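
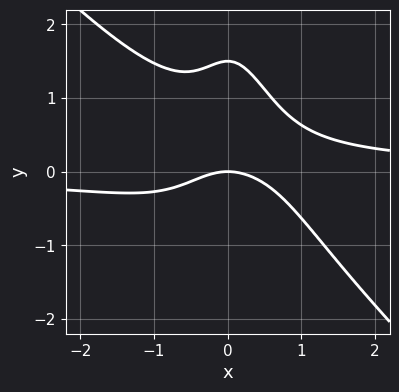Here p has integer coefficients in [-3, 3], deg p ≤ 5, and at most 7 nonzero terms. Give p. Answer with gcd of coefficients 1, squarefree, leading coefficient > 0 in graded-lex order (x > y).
(a) deg p = 4. The shape is more complex than any degree-3 curve.
(b) Reading off the gridlines: one x-axis crossing is at x = 0; it crosses the y-axis at the gridline y = 0.
(c) These observations pin down the coefficients.

3*x^3*y + 3*x^2*y^2 - 2*x^2 + 2*y^2 - 3*y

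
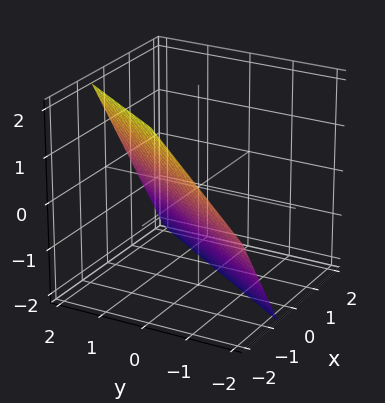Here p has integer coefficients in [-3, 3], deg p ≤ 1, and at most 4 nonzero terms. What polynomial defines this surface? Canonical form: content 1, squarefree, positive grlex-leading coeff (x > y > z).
3*x - 2*y + 2*z + 2

1. The degree is 1 — the surface is flat (a plane).
2. Against the integer gridlines: one y-axis crossing is at y = 1; one z-axis crossing is at z = -1.
3. These observations pin down the coefficients.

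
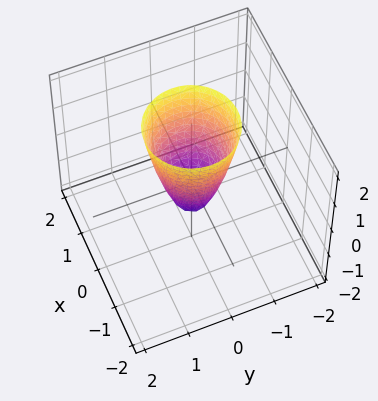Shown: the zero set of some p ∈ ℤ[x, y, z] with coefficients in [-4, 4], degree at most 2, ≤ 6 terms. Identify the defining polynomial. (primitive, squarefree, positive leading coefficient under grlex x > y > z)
The degree is 2 — the shape is more complex than any degree-1 surface.
Symmetries: every cross-section ⟂ z is a circle, so x, y appear only via x² + y².
From the visible intercepts: it meets the z-axis at z = -1 (among the integer gridlines); a circular section at z = 2 has radius exactly 1.
Fitting integer coefficients to these (and the overall shape) gives p.

3*x^2 + 3*y^2 - z - 1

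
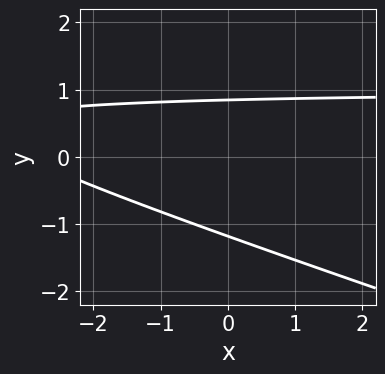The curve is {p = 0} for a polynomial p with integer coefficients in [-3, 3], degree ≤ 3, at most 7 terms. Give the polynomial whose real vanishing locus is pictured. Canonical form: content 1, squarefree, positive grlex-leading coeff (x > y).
x*y + 3*y^2 - x + y - 3

1. deg p = 2.
2. Against the integer gridlines: it misses every integer gridline on the x-axis.
3. Matching integer coefficients to the picture gives p.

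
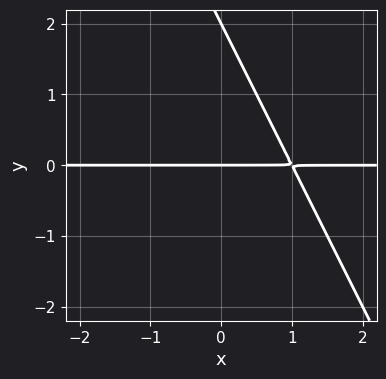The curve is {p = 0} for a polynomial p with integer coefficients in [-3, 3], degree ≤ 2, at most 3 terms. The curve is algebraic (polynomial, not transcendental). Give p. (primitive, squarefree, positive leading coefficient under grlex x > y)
1. Degree: a generic line meets the curve in up to 2 points, so deg p = 2.
2. From the visible intercepts: the y-axis gridline crossings are at y ∈ {0, 2}; every point of the x-axis in the box is on the curve.
3. The integer polynomial consistent with all of this is the stated p.

2*x*y + y^2 - 2*y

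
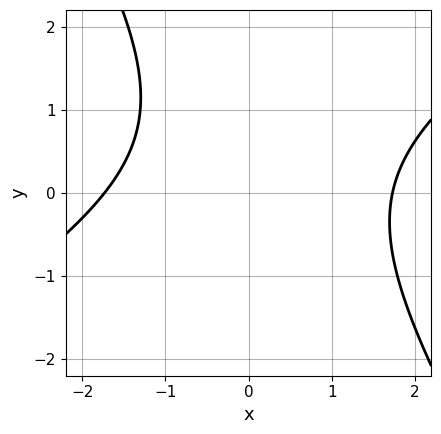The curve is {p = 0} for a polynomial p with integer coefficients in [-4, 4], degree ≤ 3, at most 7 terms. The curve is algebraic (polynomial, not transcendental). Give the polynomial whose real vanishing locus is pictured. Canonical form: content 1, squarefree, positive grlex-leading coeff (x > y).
x^2 - x*y - y^2 + y - 3

(a) The degree is 2 — no degree-1 curve has this shape.
(b) From the axis intercepts and sections: the curve avoids every integer y-axis point in the box.
(c) Matching integer coefficients to the picture gives p.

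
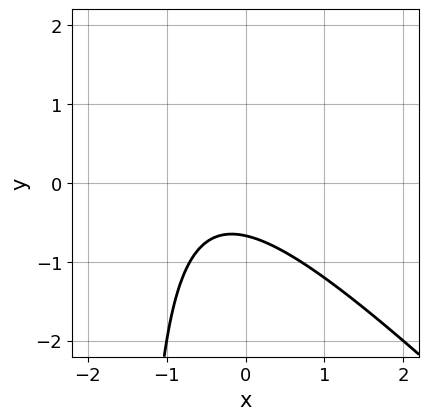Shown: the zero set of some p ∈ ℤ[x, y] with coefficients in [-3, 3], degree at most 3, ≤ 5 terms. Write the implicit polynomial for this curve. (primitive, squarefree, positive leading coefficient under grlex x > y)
2*x^2 + 2*x*y + 2*x + 3*y + 2

(a) The degree is 2 — a generic line meets the curve in up to 2 points.
(b) Against the integer gridlines: the curve avoids every integer x-axis point in the box.
(c) Fitting integer coefficients to these (and the overall shape) gives p.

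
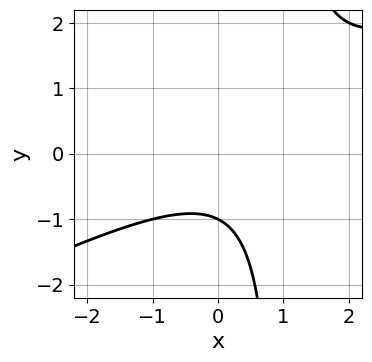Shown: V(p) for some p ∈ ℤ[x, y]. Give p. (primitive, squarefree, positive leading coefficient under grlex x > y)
First, degree: the shape is more complex than any degree-1 curve, so deg p = 2.
Then, from the visible intercepts: it crosses the y-axis at the gridline y = -1; no x-intercept at any integer in the box.
Finally, solving for integer coefficients yields p as stated.

x^2 - 2*x*y - x + 2*y + 2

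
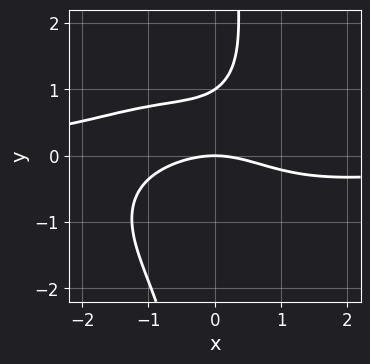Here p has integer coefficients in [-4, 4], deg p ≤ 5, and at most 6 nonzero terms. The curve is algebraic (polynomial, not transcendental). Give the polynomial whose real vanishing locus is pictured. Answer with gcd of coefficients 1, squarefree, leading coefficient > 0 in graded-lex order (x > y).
1. deg p = 4. The shape is more complex than any degree-3 curve.
2. Against the integer gridlines: one x-axis crossing is at x = 0; the y-axis gridline crossings are at y ∈ {0, 1}.
3. Together with the visible shape, these determine p as stated.

x^3*y + 2*x*y^3 + x^2 - 3*y^2 + 3*y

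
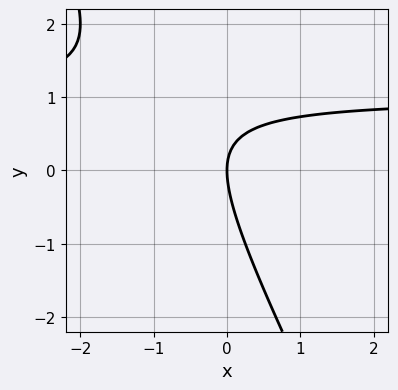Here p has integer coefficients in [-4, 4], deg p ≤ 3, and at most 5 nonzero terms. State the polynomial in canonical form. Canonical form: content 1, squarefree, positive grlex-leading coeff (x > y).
2*x*y + y^2 - 2*x

First, the degree is 2 — a generic line meets the curve in up to 2 points.
Then, observable constraints: one y-axis crossing is at y = 0; it meets the x-axis at x = 0 (among the integer gridlines).
Finally, fitting integer coefficients to these (and the overall shape) gives p.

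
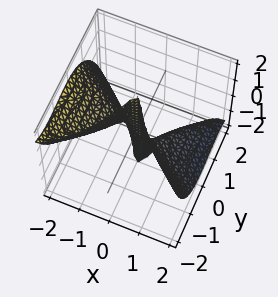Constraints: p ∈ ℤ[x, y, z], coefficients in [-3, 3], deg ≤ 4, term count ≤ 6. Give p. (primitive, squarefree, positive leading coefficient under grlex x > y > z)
1. deg p = 3. No degree-2 surface has this shape.
2. From the visible intercepts: it crosses the y-axis at the gridline y = 0; the visible z-axis segment lies entirely on the surface.
3. Fitting integer coefficients to these (and the overall shape) gives p.

2*x^3 + 3*x^2*z - 2*x*y^2 + 2*y^3 + y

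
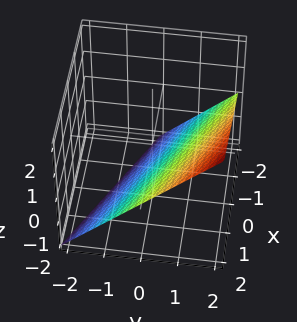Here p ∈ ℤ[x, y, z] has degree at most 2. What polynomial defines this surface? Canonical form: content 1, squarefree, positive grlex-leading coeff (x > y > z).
First, degree: every cross-section is a straight line — this is a plane, so deg p = 1.
Then, from the visible intercepts: it meets the y-axis at y = 1 (among the integer gridlines); one z-axis crossing is at z = -1; it meets the x-axis at x = 2 (among the integer gridlines).
Finally, the integer polynomial consistent with all of this is the stated p.

x + 2*y - 2*z - 2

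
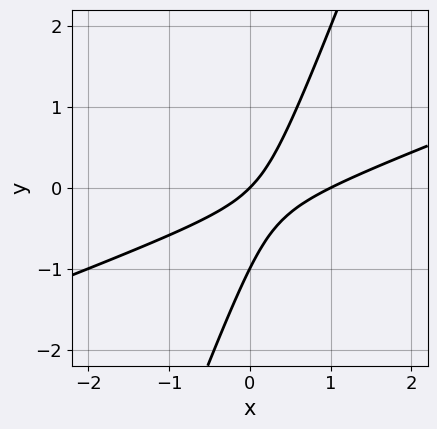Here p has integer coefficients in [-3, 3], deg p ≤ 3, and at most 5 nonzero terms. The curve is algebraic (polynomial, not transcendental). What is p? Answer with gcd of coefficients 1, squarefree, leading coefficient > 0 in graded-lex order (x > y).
deg p = 2.
Checking where it meets the axes: the y-axis gridline crossings are at y ∈ {-1, 0}; among the integer gridlines, it crosses the x-axis at x ∈ {0, 1}.
Solving for integer coefficients yields p as stated.

x^2 - 3*x*y + y^2 - x + y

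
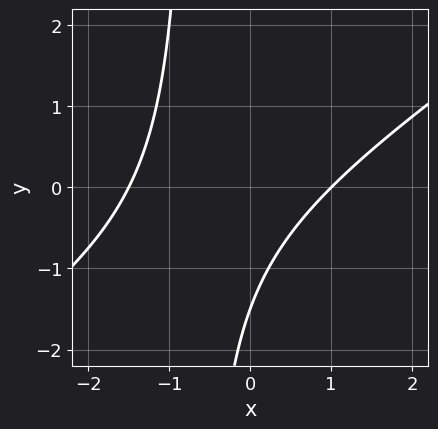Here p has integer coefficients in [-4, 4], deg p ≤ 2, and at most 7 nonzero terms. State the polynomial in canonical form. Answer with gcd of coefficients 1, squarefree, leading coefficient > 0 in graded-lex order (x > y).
2*x^2 - 3*x*y + x - 2*y - 3

First, the degree is 2 — the shape is more complex than any degree-1 curve.
Next, observable constraints: one x-axis crossing is at x = 1.
Finally, the integer polynomial consistent with all of this is the stated p.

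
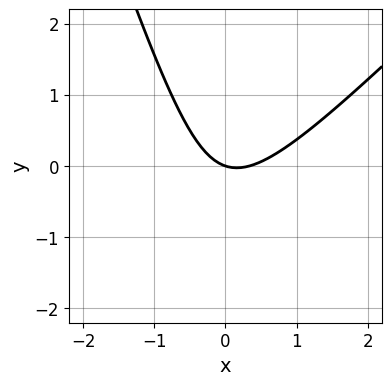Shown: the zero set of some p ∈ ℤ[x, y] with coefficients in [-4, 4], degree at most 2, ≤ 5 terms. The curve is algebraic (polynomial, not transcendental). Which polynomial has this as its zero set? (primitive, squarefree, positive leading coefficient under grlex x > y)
3*x^2 - 2*x*y - y^2 - x - 3*y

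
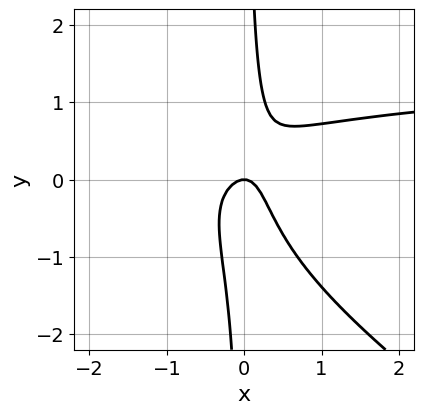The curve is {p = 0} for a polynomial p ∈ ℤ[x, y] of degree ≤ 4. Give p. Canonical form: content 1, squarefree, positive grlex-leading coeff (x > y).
2*x^2*y + 3*x*y^2 - 3*x^2 + x*y - y

1. deg p = 3.
2. Checking where it meets the axes: it crosses the x-axis at the gridline x = 0; it crosses the y-axis at the gridline y = 0.
3. Matching integer coefficients to the picture gives p.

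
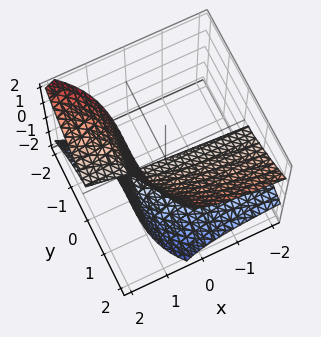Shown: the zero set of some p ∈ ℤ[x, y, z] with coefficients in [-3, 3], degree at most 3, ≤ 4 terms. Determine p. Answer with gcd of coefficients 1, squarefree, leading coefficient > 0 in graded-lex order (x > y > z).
3*x*z^2 + y^3 - 3*z^2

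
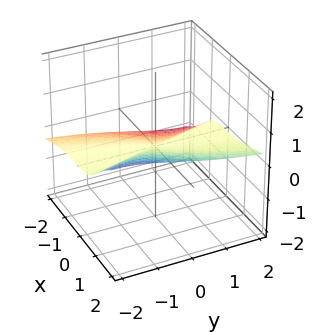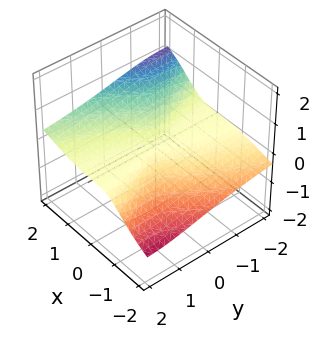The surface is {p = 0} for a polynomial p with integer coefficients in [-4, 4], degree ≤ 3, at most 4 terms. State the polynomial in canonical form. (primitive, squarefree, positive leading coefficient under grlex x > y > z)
1. deg p = 3. The shape is more complex than any degree-2 surface.
2. Checking where it meets the axes: every point of the z-axis in the box is on the surface; the visible y-axis segment lies entirely on the surface; one x-axis crossing is at x = 0.
3. Putting this together gives p.

x^3 - 3*x^2*z - 2*x*y*z - y^2*z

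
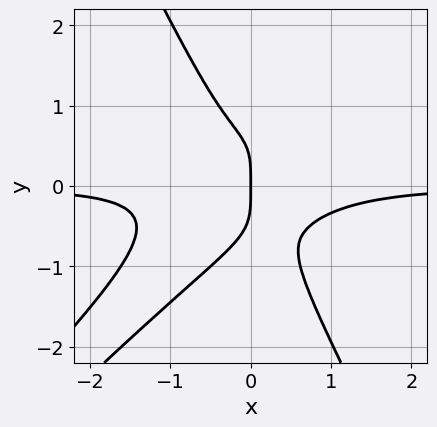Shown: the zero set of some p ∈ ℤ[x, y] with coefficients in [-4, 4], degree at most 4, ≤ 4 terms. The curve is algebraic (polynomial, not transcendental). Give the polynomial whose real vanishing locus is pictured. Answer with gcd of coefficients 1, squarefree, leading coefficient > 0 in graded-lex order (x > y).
First, degree: the shape is more complex than any degree-3 curve, so deg p = 4.
Then, checking where it meets the axes: it meets the y-axis at y = 0 (among the integer gridlines); it meets the x-axis at x = 0 (among the integer gridlines).
Finally, solving for integer coefficients yields p as stated.

2*x^3*y - 3*x^2*y^2 + y^4 + x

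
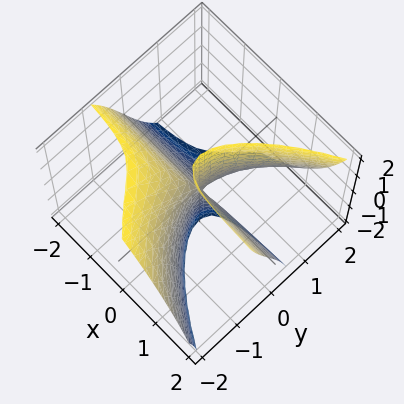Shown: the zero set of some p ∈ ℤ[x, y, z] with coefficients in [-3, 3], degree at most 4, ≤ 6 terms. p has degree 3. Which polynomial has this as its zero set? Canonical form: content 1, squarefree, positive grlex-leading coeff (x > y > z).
y^3 + y^2*z - 3*x*y - x*z

The degree is 3 — the shape is more complex than any degree-2 surface.
Against the integer gridlines: the visible z-axis segment lies entirely on the surface; one y-axis crossing is at y = 0; the visible x-axis segment lies entirely on the surface.
These observations pin down the coefficients.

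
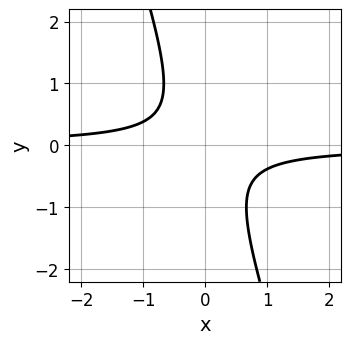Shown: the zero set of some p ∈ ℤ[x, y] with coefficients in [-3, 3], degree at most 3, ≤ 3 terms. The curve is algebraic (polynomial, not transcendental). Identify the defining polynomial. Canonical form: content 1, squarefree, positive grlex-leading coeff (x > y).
3*x*y + y^2 + 1

1. deg p = 2. The shape is more complex than any degree-1 curve.
2. From the visible intercepts: it misses every integer gridline on the y-axis; it misses every integer gridline on the x-axis.
3. Putting this together gives p.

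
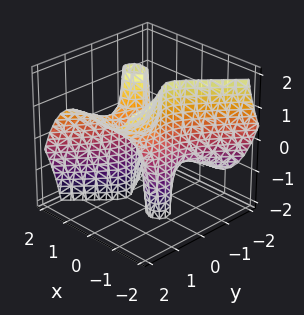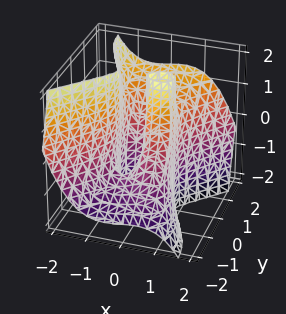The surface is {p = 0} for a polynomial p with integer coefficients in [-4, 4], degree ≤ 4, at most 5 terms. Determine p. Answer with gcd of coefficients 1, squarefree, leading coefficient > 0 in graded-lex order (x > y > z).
deg p = 3. A generic line meets the surface in up to 3 points.
Against the integer gridlines: one x-axis crossing is at x = 0; the visible z-axis segment lies entirely on the surface; one y-axis crossing is at y = 0.
Fitting integer coefficients to these (and the overall shape) gives p.

3*x^3 - 2*y^3 + 3*y^2*z - 2*x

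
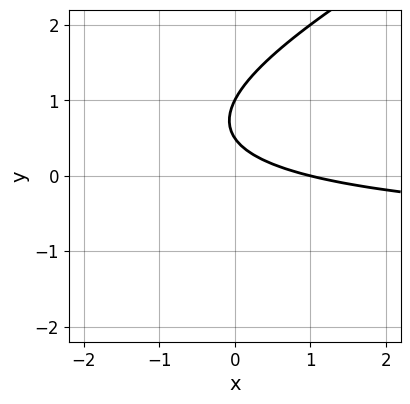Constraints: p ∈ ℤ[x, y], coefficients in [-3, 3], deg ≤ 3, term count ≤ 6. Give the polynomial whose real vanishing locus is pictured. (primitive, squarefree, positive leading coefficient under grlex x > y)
x*y - 2*y^2 + x + 3*y - 1

deg p = 2. The shape is more complex than any degree-1 curve.
Reading off the gridlines: one x-axis crossing is at x = 1; it meets the y-axis at y = 1 (among the integer gridlines).
Matching integer coefficients to the picture gives p.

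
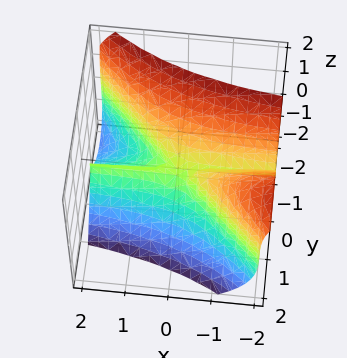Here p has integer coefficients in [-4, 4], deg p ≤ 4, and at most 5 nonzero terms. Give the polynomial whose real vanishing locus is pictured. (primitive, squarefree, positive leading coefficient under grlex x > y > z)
The degree is 3 — a generic line meets the surface in up to 3 points.
From the axis intercepts and sections: it meets the y-axis at y = 0 (among the integer gridlines); every point of the x-axis in the box is on the surface; one z-axis crossing is at z = 0.
Putting this together gives p.

3*x*y^2 + 3*y^3 + z^3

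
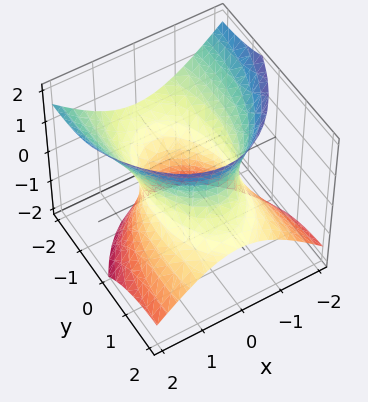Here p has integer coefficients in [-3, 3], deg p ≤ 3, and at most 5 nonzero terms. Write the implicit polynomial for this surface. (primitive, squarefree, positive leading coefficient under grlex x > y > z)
3*x^2 + y^2 + 3*y*z - 2*z^2 - 3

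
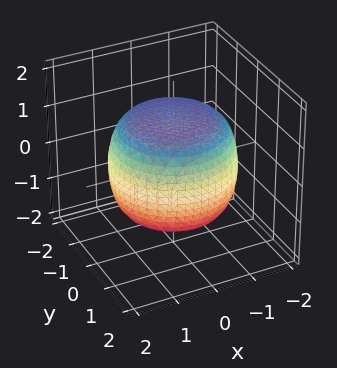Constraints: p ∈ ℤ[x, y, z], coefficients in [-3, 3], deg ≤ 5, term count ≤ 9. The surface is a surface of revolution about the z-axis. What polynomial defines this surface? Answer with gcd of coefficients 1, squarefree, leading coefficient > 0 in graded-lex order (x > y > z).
x^4 + 2*x^2*y^2 + y^4 - x^2 - y^2 + 2*z^2 - 3

1. The degree is 4 — a generic line meets the surface in up to 4 points.
2. By symmetry, the surface is invariant under rotation about z: p = q(x² + y², z).
3. From the axis intercepts and sections: a circular section at z = -1 has radius between 1 and 2.
4. Putting this together gives p.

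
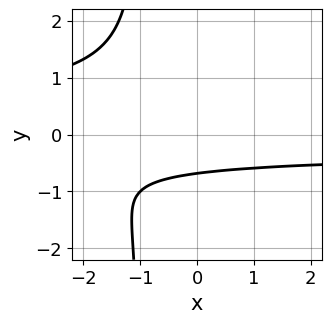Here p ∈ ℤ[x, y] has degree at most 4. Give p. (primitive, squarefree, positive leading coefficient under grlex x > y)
x*y^3 + y^3 + y + 1

Degree: no degree-3 curve has this shape, so deg p = 4.
Checking where it meets the axes: no x-intercept at any integer in the box.
Fitting integer coefficients to these (and the overall shape) gives p.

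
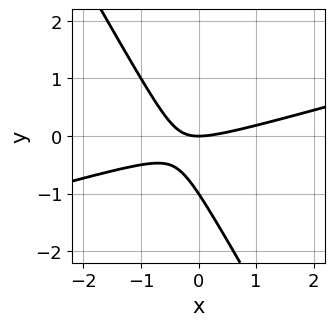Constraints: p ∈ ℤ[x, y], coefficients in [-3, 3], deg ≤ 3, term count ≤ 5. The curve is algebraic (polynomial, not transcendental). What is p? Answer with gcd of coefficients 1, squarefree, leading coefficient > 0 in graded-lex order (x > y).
x^2 - 3*x*y - 2*y^2 - 2*y

(a) The degree is 2 — a generic line meets the curve in up to 2 points.
(b) Checking where it meets the axes: among the integer gridlines, it crosses the y-axis at y ∈ {-1, 0}; it crosses the x-axis at the gridline x = 0.
(c) Fitting integer coefficients to these (and the overall shape) gives p.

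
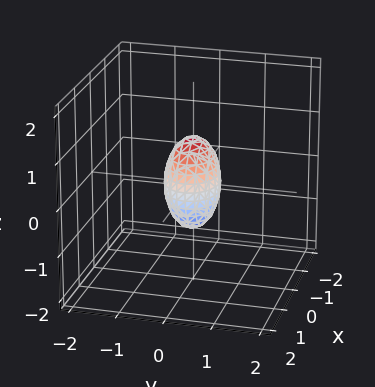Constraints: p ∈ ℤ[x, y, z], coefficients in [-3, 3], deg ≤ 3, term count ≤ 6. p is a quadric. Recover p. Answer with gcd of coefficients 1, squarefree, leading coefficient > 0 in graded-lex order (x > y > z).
2*x^2 + 3*y^2 + z^2 - 1

Degree: bounded and convex; a quadric, so deg p = 2.
Symmetries: mirror symmetry z ↦ −z ⇒ only even powers of z; mirror symmetry x ↦ −x ⇒ only even powers of x; it's symmetric under y → −y, forcing even powers of y.
From the axis intercepts and sections: among the integer gridlines, it crosses the z-axis at z ∈ {-1, 1}.
These observations pin down the coefficients.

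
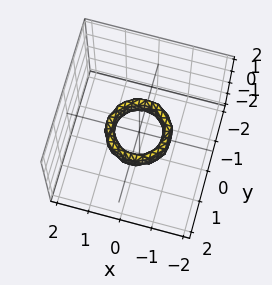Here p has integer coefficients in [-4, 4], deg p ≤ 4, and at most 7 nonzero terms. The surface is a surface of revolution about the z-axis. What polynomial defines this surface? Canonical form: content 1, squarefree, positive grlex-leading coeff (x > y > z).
2*x^4 + 4*x^2*y^2 + 2*y^4 - 3*x^2 - 3*y^2 + z^2 + 1

1. The degree is 4 — no degree-3 surface has this shape.
2. By symmetry, every cross-section ⟂ z is a circle, so x, y appear only via x² + y².
3. Checking where it meets the axes: a circular section at z = 0 has radius between 0 and 1; among the integer gridlines, it crosses the x-axis at x ∈ {-1, 1}.
4. Fitting integer coefficients to these (and the overall shape) gives p. Check: (0, -1, 0) on the y-axis lies on the surface, and p(0, -1, 0) = 0. ✓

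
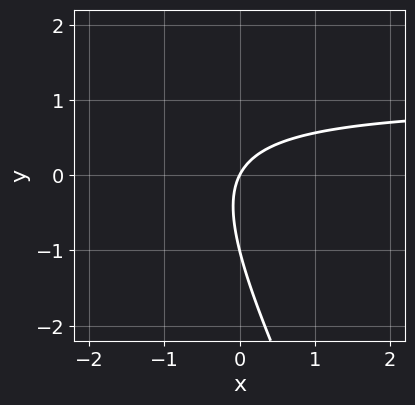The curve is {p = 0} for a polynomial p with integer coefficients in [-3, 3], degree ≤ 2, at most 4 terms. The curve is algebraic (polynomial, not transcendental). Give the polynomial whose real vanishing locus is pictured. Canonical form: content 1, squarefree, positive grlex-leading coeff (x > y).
First, deg p = 2.
Then, reading off the gridlines: it crosses the x-axis at the gridline x = 0; among the integer gridlines, it crosses the y-axis at y ∈ {-1, 0}.
Finally, putting this together gives p.

2*x*y + y^2 - 2*x + y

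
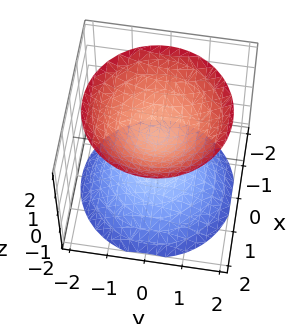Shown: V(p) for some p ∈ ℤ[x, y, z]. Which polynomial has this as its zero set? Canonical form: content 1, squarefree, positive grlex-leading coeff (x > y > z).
2*x^2 + 2*y^2 - 2*z^2 + 1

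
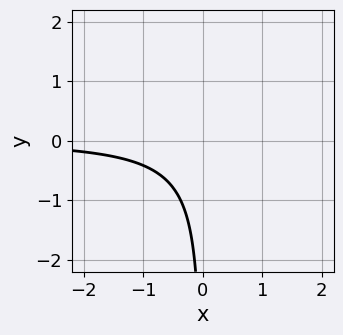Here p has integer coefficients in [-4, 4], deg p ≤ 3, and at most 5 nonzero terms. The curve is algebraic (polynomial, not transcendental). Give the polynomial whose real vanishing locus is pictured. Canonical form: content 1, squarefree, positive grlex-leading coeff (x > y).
x^2*y + 2*x*y^2 - 3*x*y + 2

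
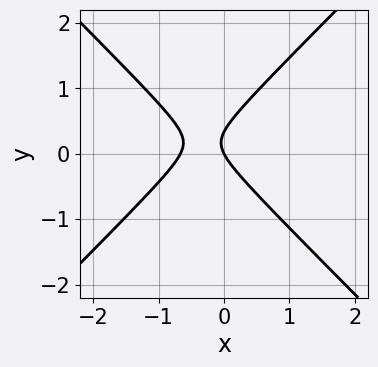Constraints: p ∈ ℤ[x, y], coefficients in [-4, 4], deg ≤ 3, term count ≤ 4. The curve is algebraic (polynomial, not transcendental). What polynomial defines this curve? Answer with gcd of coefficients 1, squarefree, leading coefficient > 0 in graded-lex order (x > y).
(a) The degree is 2 — a generic line meets the curve in up to 2 points.
(b) Against the integer gridlines: one x-axis crossing is at x = 0; it crosses the y-axis at the gridline y = 0.
(c) Together with the visible shape, these determine p as stated.

3*x^2 - 3*y^2 + 2*x + y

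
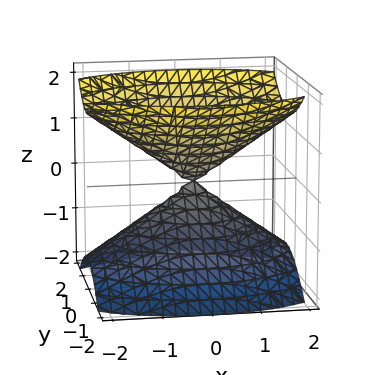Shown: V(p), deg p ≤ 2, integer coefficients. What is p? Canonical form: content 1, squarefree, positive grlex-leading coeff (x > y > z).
x^2 + 2*y^2 - 2*z^2

I count 2 distinct pieces.
Degree: two nappes meeting at a single point; a quadric, so deg p = 2.
Symmetries: it's symmetric under x → −x, forcing even powers of x; it's symmetric under z → −z, forcing even powers of z; the y ↦ −y reflection is a symmetry, so y appears only in even powers.
From the visible intercepts: it crosses the y-axis at the gridline y = 0; it meets the x-axis at x = 0 (among the integer gridlines).
Assembling these constraints gives the stated polynomial.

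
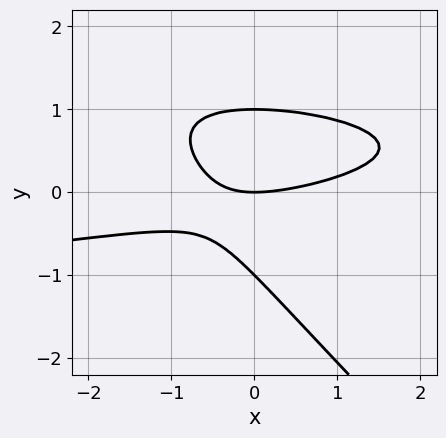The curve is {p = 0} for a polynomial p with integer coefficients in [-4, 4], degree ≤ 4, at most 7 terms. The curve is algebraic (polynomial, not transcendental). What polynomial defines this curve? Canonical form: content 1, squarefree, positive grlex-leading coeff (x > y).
3*x*y^2 + 3*y^3 + x^2 - 3*x*y - 3*y

First, deg p = 3. A generic line meets the curve in up to 3 points.
Next, from the axis intercepts and sections: one x-axis crossing is at x = 0; the y-axis gridline crossings are at y ∈ {-1, 0, 1}.
Finally, the integer polynomial consistent with all of this is the stated p.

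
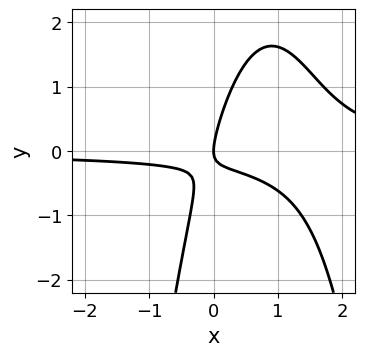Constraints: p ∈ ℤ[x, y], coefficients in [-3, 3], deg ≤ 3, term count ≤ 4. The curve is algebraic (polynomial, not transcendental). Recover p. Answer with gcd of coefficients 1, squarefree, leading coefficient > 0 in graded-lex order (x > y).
2*x^2*y - 3*x*y + y^2 - x

First, deg p = 3.
Then, from the axis intercepts and sections: it meets the y-axis at y = 0 (among the integer gridlines); it crosses the x-axis at the gridline x = 0.
Finally, the integer polynomial consistent with all of this is the stated p.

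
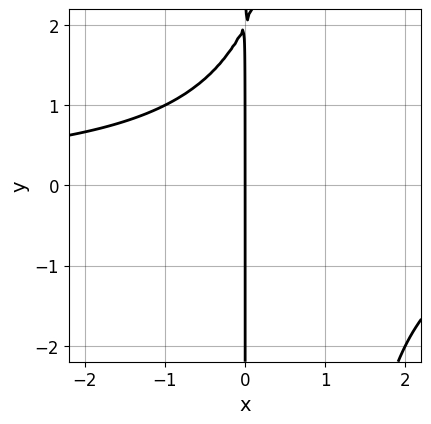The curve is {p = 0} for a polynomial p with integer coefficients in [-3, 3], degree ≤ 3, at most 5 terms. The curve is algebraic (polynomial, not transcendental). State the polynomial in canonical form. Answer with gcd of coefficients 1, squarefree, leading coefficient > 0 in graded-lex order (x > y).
Degree: a generic line meets the curve in up to 3 points, so deg p = 3.
From the visible intercepts: it crosses the x-axis at the gridline x = 0; every point of the y-axis in the box is on the curve.
The integer polynomial consistent with all of this is the stated p.

x^2*y - x*y + 2*x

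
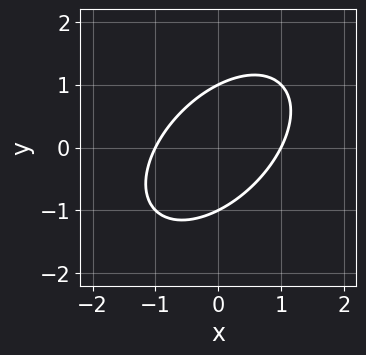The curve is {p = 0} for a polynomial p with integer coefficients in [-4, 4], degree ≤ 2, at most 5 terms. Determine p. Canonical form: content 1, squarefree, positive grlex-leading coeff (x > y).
x^2 - x*y + y^2 - 1

(a) Degree: no degree-1 curve has this shape, so deg p = 2.
(b) Observable constraints: among the integer gridlines, it crosses the y-axis at y ∈ {-1, 1}; the x-axis gridline crossings are at x ∈ {-1, 1}.
(c) Assembling these constraints gives the stated polynomial.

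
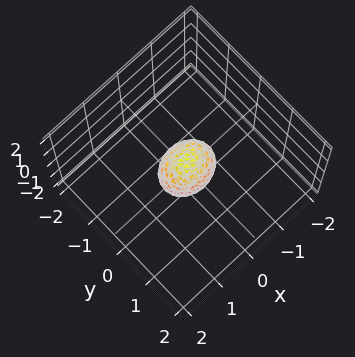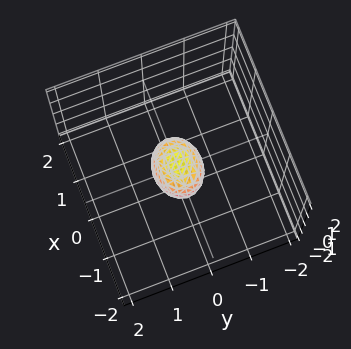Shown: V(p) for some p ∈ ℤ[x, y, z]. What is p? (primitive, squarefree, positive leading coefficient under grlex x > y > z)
1. The degree is 2 — a closed, bounded, convex surface; a quadric.
2. Symmetries: it's symmetric under z → −z, forcing even powers of z; it's symmetric under x → −x, forcing even powers of x; mirror symmetry y ↦ −y ⇒ only even powers of y.
3. Matching integer coefficients to the picture gives p.

2*x^2 + 3*y^2 + 2*z^2 - 1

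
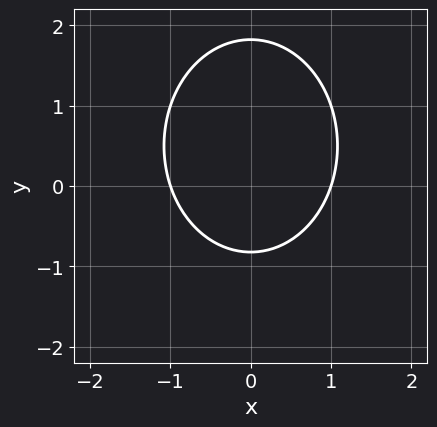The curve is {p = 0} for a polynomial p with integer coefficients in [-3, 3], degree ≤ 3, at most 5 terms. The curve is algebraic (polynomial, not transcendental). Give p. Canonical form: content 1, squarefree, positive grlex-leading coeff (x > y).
3*x^2 + 2*y^2 - 2*y - 3

First, the degree is 2 — no degree-1 curve has this shape.
Next, symmetries: the x ↦ −x reflection is a symmetry, so x appears only in even powers.
Then, against the integer gridlines: among the integer gridlines, it crosses the x-axis at x ∈ {-1, 1}.
Finally, solving for integer coefficients yields p as stated.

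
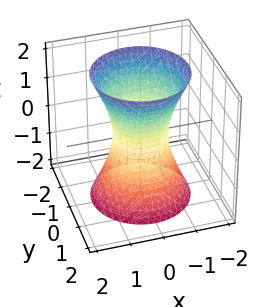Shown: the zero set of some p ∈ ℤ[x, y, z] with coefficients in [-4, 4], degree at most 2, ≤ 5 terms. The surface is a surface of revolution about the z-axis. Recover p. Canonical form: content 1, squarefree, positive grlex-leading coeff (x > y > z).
3*x^2 + 3*y^2 - z^2 - 2

First, degree: no degree-1 surface has this shape, so deg p = 2.
Then, symmetries: every cross-section ⟂ z is a circle, so x, y appear only via x² + y².
Next, observable constraints: no z-intercept at any integer in the box; a circular section at z = -2 has radius between 1 and 2.
Finally, solving for integer coefficients yields p as stated.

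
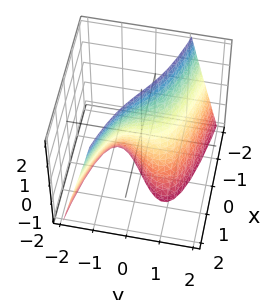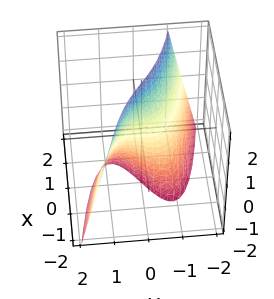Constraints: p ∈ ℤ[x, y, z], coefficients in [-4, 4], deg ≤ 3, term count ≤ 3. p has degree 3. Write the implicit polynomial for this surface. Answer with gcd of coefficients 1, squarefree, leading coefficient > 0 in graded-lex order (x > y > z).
First, deg p = 3.
Then, checking where it meets the axes: one x-axis crossing is at x = 0; it crosses the y-axis at the gridline y = 0; the visible z-axis segment lies entirely on the surface.
Finally, putting this together gives p.

2*y^3 + 2*y*z + 3*x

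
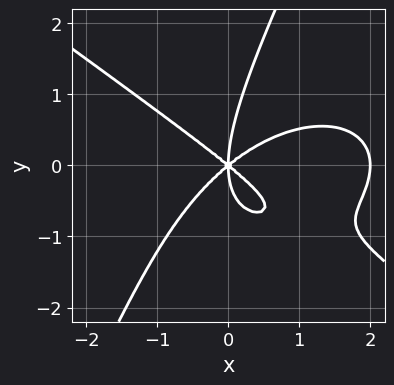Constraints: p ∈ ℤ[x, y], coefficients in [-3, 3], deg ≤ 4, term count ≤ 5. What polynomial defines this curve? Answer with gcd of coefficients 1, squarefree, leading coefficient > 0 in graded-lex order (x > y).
First, degree: no degree-3 curve has this shape, so deg p = 4.
Next, observable constraints: it meets the y-axis at y = 0 (among the integer gridlines); among the integer gridlines, it crosses the x-axis at x ∈ {0, 2}.
Finally, matching integer coefficients to the picture gives p.

x^4 + 2*x*y^3 - y^4 - 2*x^3 + 3*x*y^2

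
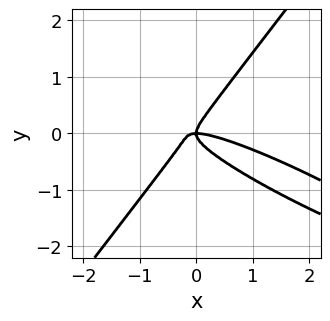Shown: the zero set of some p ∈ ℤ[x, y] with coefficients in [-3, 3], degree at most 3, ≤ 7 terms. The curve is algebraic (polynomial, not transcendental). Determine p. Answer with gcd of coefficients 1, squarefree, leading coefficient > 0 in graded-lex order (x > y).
The degree is 3 — a generic line meets the curve in up to 3 points.
Checking where it meets the axes: one x-axis crossing is at x = 0; it meets the y-axis at y = 0 (among the integer gridlines).
Fitting integer coefficients to these (and the overall shape) gives p.

x^3 + 3*x^2*y + x*y^2 - 3*y^3 + x*y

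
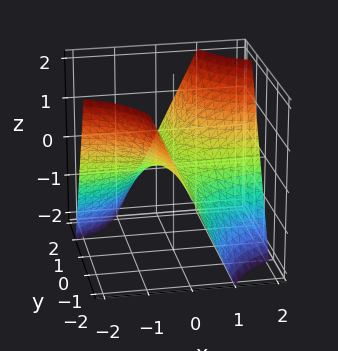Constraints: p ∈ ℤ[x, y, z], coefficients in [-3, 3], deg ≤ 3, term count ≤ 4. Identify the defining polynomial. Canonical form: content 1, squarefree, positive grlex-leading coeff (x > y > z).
(a) The degree is 2 — a saddle surface; a quadric.
(b) Checking where it meets the axes: every point of the x-axis in the box is on the surface; it meets the z-axis at z = 0 (among the integer gridlines); every point of the y-axis in the box is on the surface.
(c) Solving for integer coefficients yields p as stated.

x*y - z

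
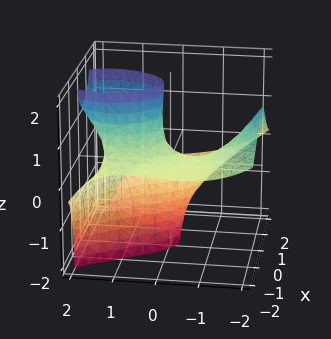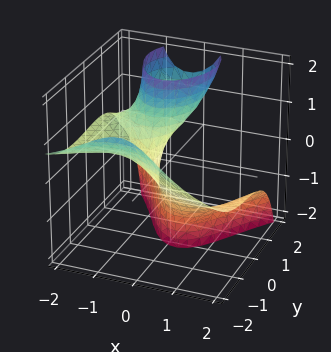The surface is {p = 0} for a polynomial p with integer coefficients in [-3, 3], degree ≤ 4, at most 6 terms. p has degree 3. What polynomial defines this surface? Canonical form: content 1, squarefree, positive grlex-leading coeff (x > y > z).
deg p = 3.
Checking where it meets the axes: one y-axis crossing is at y = -1; the surface avoids every integer z-axis point in the box.
Assembling these constraints gives the stated polynomial.

3*x^2*z + y^3 - 3*y*z + 3*x + 1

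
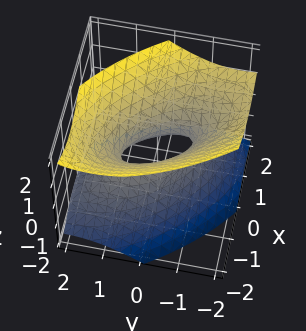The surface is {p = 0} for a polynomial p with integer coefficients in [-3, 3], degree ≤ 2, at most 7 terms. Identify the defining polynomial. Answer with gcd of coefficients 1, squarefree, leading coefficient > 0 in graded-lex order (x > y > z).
3*x^2 + 3*x*y + 2*y^2 + y*z - 3*z^2 - 1

(a) Degree: no degree-1 surface has this shape, so deg p = 2.
(b) Against the integer gridlines: the surface avoids every integer z-axis point in the box.
(c) These observations pin down the coefficients.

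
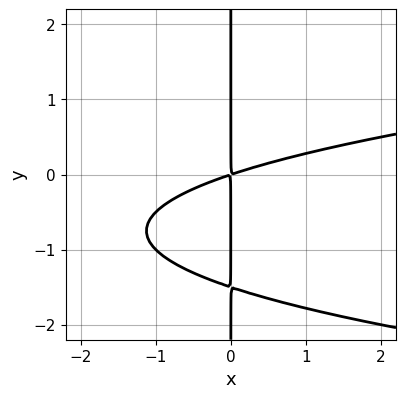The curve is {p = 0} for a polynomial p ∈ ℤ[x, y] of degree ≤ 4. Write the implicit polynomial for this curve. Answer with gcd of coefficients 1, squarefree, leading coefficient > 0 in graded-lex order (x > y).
2*x*y^2 - x^2 + 3*x*y

The degree is 3 — a generic line meets the curve in up to 3 points.
Against the integer gridlines: every point of the y-axis in the box is on the curve.
These observations pin down the coefficients.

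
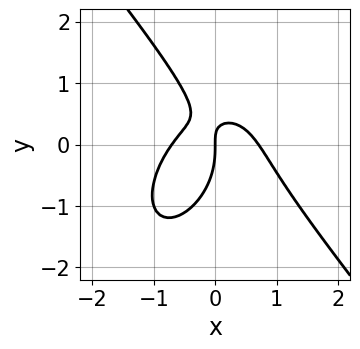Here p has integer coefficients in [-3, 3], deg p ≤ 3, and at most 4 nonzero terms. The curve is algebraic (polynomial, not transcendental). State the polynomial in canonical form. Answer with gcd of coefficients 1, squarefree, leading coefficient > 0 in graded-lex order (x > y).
deg p = 3.
Against the integer gridlines: it crosses the x-axis at the gridline x = 0; one y-axis crossing is at y = 0.
Fitting integer coefficients to these (and the overall shape) gives p.

2*x^3 + y^3 + 2*x*y - x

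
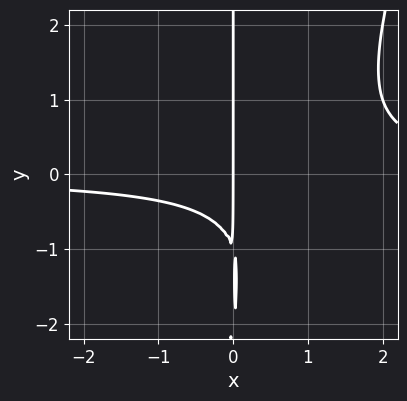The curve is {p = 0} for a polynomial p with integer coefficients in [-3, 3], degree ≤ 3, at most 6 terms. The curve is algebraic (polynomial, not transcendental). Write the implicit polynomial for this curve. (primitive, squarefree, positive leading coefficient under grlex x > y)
3*x^2*y - x*y^2 - 3*x*y - 2*x

deg p = 3. A generic line meets the curve in up to 3 points.
Reading off the gridlines: every point of the y-axis in the box is on the curve; it crosses the x-axis at the gridline x = 0.
Assembling these constraints gives the stated polynomial.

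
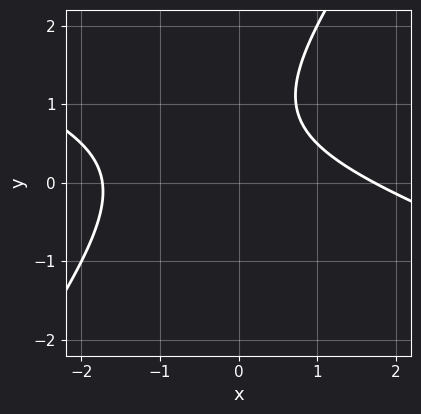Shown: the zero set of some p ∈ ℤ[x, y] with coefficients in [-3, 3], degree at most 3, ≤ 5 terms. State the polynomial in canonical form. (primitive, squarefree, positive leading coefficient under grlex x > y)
x^2 + 2*x*y - 2*y^2 + 3*y - 3

1. deg p = 2. No degree-1 curve has this shape.
2. From the visible intercepts: the curve avoids every integer y-axis point in the box.
3. Putting this together gives p.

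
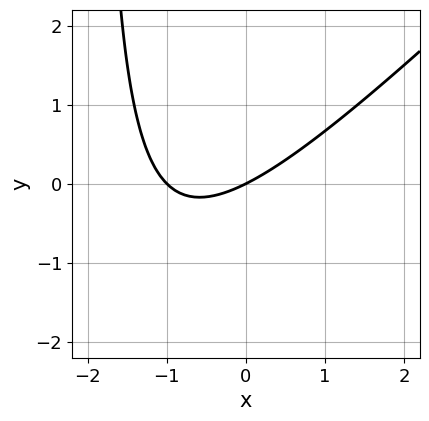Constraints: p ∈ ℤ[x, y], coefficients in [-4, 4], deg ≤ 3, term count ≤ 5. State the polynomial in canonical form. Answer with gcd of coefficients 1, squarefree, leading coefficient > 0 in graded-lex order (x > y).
x^2 - x*y + x - 2*y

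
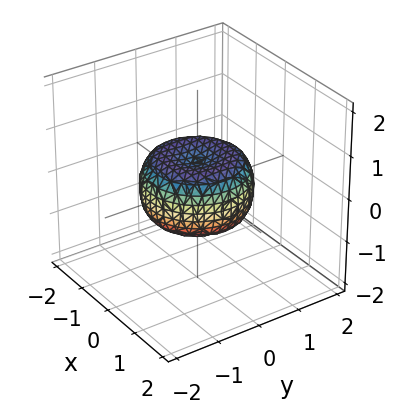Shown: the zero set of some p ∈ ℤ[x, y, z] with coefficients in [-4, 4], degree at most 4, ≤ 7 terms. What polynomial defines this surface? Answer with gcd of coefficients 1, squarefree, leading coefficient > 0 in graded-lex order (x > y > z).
First, the degree is 4 — no degree-3 surface has this shape.
Next, symmetries: rotational symmetry about the z-axis ⇒ p depends on x, y only through x² + y².
Next, from the visible intercepts: a circular section at z = 0 has radius between 1 and 2.
Finally, putting this together gives p.

2*x^4 + 4*x^2*y^2 + 2*y^4 - 2*x^2 - 2*y^2 + 3*z^2 - 1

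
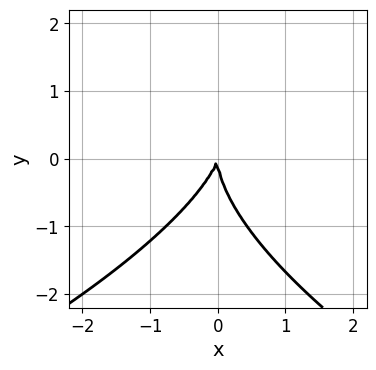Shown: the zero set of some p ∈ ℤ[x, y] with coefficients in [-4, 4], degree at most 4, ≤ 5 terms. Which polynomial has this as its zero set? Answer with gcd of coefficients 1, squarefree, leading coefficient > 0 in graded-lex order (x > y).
1. The degree is 3 — no degree-2 curve has this shape.
2. Reading off the gridlines: one x-axis crossing is at x = 0; one y-axis crossing is at y = 0.
3. Fitting integer coefficients to these (and the overall shape) gives p.

y^3 + 3*x^2 - x*y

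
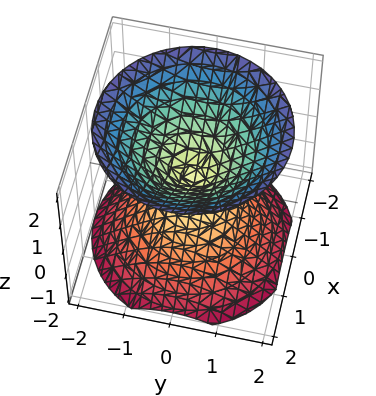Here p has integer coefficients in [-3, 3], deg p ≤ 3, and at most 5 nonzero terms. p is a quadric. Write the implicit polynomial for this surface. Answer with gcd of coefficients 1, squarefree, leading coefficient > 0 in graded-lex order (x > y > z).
There are 2 components. They look like related sheets of one shape, so recover p as a whole.
deg p = 2. A double cone through the origin; a quadric.
Symmetries: the z-axis is an axis of rotation, so x and y enter only as x² + y²; it's symmetric under z → −z, forcing even powers of z.
From the visible intercepts: one x-axis crossing is at x = 0; a circular section at z = -1 has radius exactly 1.
Putting this together gives p.

x^2 + y^2 - z^2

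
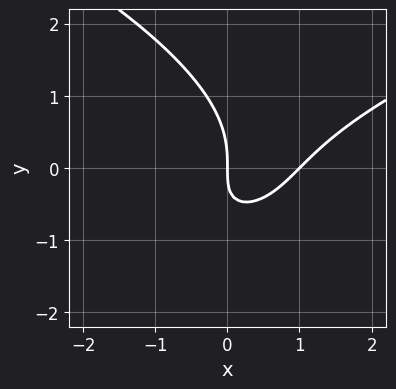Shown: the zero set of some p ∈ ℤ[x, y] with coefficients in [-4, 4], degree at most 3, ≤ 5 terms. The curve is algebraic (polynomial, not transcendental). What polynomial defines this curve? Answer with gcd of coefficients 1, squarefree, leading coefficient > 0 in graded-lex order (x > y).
(a) deg p = 3.
(b) Reading off the gridlines: the x-axis gridline crossings are at x ∈ {0, 1}; it crosses the y-axis at the gridline y = 0.
(c) These observations pin down the coefficients.

2*y^3 - 3*x^2 + 3*x*y + 3*x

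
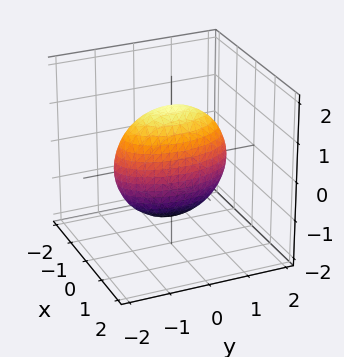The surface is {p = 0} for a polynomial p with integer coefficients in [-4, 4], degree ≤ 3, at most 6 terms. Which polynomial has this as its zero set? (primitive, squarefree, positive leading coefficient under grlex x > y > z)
(a) deg p = 2. A closed, bounded, convex surface; a quadric.
(b) Symmetries: mirror symmetry y ↦ −y ⇒ only even powers of y; it's symmetric under z → −z, forcing even powers of z; mirror symmetry x ↦ −x ⇒ only even powers of x.
(c) Fitting integer coefficients to these (and the overall shape) gives p.

3*x^2 + y^2 + z^2 - 2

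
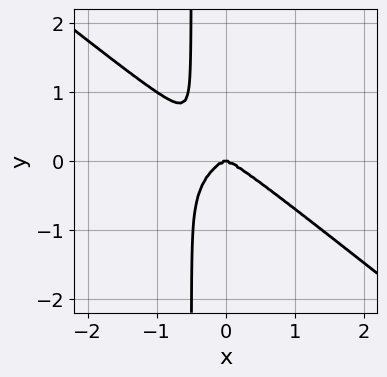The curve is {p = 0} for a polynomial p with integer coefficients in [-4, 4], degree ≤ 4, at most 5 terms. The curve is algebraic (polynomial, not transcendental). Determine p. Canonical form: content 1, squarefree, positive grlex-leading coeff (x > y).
x^4 + 2*x*y^3 + y^3

(a) Degree: a generic line meets the curve in up to 4 points, so deg p = 4.
(b) Reading off the gridlines: it crosses the y-axis at the gridline y = 0; one x-axis crossing is at x = 0.
(c) These observations pin down the coefficients.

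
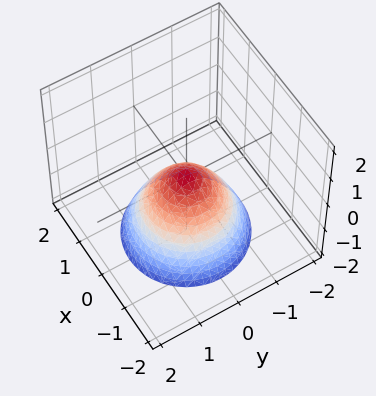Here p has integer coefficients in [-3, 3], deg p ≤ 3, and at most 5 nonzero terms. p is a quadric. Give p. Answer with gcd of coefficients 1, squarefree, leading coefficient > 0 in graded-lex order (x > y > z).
x^2 + y^2 + z

(a) deg p = 2. A paraboloid; a quadric.
(b) Symmetries: rotational symmetry about the z-axis ⇒ p depends on x, y only through x² + y².
(c) Against the integer gridlines: a circular section at z = -2 has radius between 1 and 2; it meets the y-axis at y = 0 (among the integer gridlines); it meets the z-axis at z = 0 (among the integer gridlines); it meets the x-axis at x = 0 (among the integer gridlines).
(d) Matching integer coefficients to the picture gives p.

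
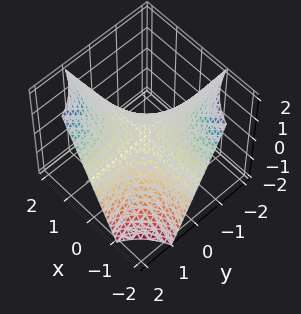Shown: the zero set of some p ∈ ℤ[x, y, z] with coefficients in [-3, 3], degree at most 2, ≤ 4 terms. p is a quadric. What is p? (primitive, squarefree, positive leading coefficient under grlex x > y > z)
The degree is 2 — a hyperbolic paraboloid; a quadric.
Reading off the gridlines: the visible x-axis segment lies entirely on the surface; every point of the y-axis in the box is on the surface.
Fitting integer coefficients to these (and the overall shape) gives p.

x*y - z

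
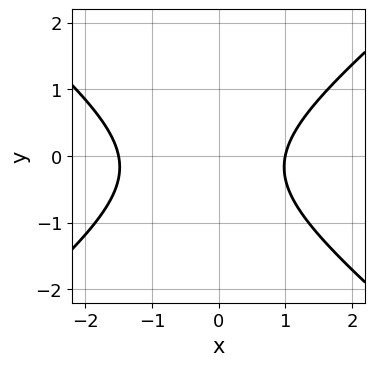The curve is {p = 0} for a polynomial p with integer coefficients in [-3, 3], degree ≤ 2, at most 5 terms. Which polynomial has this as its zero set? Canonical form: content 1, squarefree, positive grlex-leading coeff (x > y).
2*x^2 - 3*y^2 + x - y - 3

The degree is 2 — a generic line meets the curve in up to 2 points.
From the axis intercepts and sections: one x-axis crossing is at x = 1; it misses every integer gridline on the y-axis.
The integer polynomial consistent with all of this is the stated p.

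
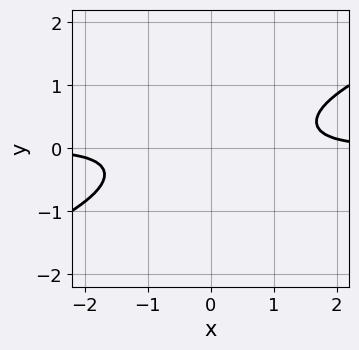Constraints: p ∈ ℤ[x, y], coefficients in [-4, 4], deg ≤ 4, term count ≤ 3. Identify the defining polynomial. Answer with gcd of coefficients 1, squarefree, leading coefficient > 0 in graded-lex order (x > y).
First, deg p = 4. The shape is more complex than any degree-3 curve.
Then, checking where it meets the axes: no x-intercept at any integer in the box; the curve avoids every integer y-axis point in the box.
Finally, assembling these constraints gives the stated polynomial.

x^3*y - 2*x^2*y^2 - 1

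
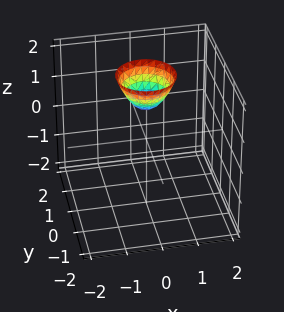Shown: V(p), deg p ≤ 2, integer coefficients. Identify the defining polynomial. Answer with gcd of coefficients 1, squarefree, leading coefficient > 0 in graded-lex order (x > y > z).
The degree is 2 — no degree-1 surface has this shape.
Symmetries: the z-axis is an axis of rotation, so x and y enter only as x² + y².
Observable constraints: the surface avoids every integer x-axis point in the box; the surface avoids every integer y-axis point in the box.
Solving for integer coefficients yields p as stated. Check: (0, 0, 1) on the z-axis lies on the surface, and p(0, 0, 1) = 0. ✓

3*x^2 + 3*y^2 - 2*z + 2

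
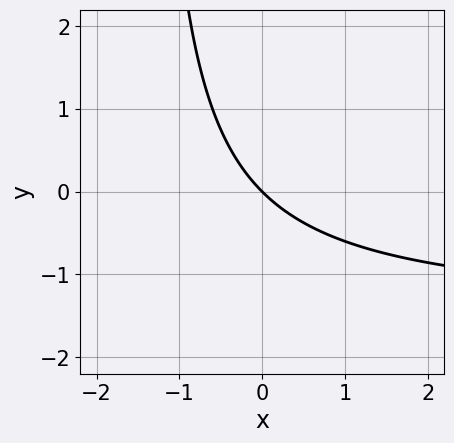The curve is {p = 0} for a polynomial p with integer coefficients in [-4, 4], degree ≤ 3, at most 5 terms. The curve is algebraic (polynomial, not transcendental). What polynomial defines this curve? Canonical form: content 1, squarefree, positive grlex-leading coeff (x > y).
(a) The degree is 2 — no degree-1 curve has this shape.
(b) Checking where it meets the axes: it meets the x-axis at x = 0 (among the integer gridlines); one y-axis crossing is at y = 0.
(c) These observations pin down the coefficients.

2*x*y + 3*x + 3*y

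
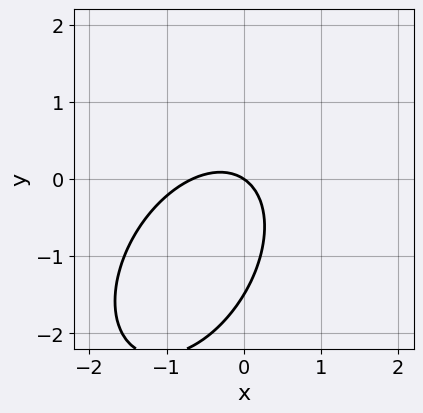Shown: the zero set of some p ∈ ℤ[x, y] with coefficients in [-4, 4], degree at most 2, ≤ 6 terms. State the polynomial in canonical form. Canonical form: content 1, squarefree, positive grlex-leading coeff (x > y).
3*x^2 - 2*x*y + 2*y^2 + 2*x + 3*y

First, the degree is 2 — a generic line meets the curve in up to 2 points.
Then, from the visible intercepts: it meets the y-axis at y = 0 (among the integer gridlines); it crosses the x-axis at the gridline x = 0.
Finally, the integer polynomial consistent with all of this is the stated p.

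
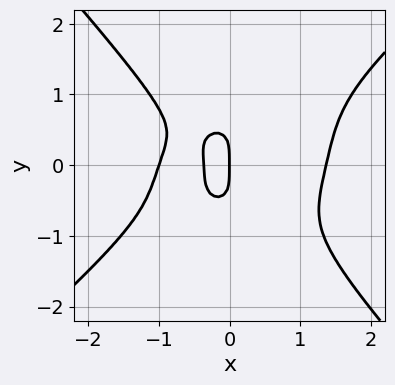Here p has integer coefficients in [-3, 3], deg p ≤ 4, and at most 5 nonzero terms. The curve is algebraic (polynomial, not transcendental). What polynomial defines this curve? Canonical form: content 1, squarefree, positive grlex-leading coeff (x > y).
First, deg p = 4. The shape is more complex than any degree-3 curve.
Then, checking where it meets the axes: the x-axis gridline crossings are at x ∈ {-1, 0}; one y-axis crossing is at y = 0.
Finally, these observations pin down the coefficients.

2*x^4 - x^3*y - 2*y^4 - 3*x^2 - x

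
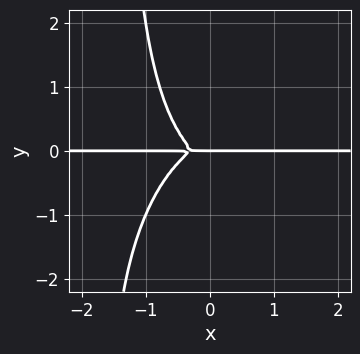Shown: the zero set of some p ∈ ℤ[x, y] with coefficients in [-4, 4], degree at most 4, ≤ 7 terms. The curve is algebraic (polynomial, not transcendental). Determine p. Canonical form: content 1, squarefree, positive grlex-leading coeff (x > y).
(a) The degree is 4 — no degree-3 curve has this shape.
(b) Against the integer gridlines: it meets the y-axis at y = 0 (among the integer gridlines); the visible x-axis segment lies entirely on the curve.
(c) Solving for integer coefficients yields p as stated.

3*x^3*y - x^2*y^2 + 2*x*y^3 + x^2*y + 3*y^3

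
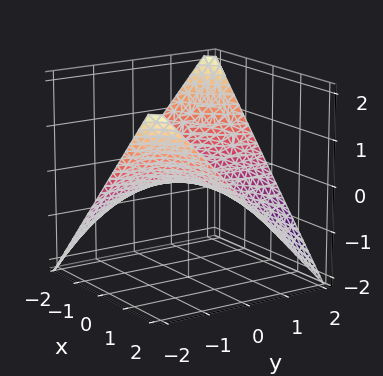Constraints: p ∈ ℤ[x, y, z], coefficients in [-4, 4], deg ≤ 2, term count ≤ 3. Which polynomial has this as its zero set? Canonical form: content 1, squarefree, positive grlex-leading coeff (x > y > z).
1. deg p = 2.
2. Reading off the gridlines: the visible y-axis segment lies entirely on the surface; every point of the x-axis in the box is on the surface.
3. Fitting integer coefficients to these (and the overall shape) gives p.

x*y + 2*z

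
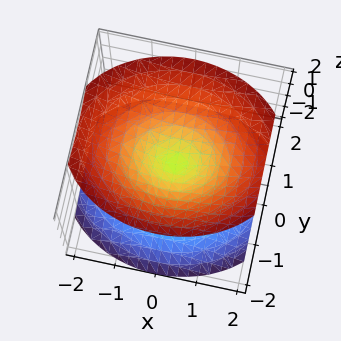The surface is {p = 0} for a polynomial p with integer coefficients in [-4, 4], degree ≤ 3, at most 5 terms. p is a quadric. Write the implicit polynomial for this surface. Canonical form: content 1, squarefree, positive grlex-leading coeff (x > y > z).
I count 2 distinct pieces. Treating them together as one polynomial.
Degree: two nappes meeting at a single point; a quadric, so deg p = 2.
Symmetries: it's symmetric under x → −x, forcing even powers of x; mirror symmetry z ↦ −z ⇒ only even powers of z; mirror symmetry y ↦ −y ⇒ only even powers of y.
From the visible intercepts: it meets the z-axis at z = 0 (among the integer gridlines); it meets the y-axis at y = 0 (among the integer gridlines).
These observations pin down the coefficients.

2*x^2 + 3*y^2 - 3*z^2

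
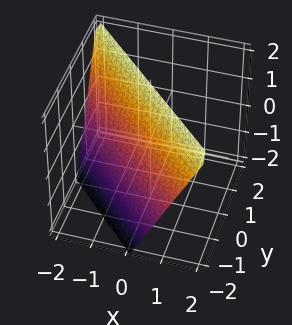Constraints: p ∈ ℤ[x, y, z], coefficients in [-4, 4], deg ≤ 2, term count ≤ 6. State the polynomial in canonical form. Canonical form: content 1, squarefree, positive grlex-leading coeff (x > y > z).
2*x + 2*y - z + 2

First, the degree is 1 — the surface is flat (a plane).
Then, observable constraints: one x-axis crossing is at x = -1; it meets the y-axis at y = -1 (among the integer gridlines); it crosses the z-axis at the gridline z = 2.
Finally, these observations pin down the coefficients.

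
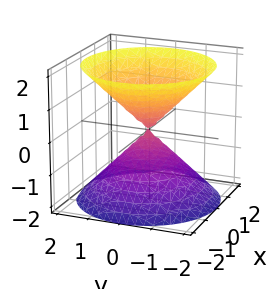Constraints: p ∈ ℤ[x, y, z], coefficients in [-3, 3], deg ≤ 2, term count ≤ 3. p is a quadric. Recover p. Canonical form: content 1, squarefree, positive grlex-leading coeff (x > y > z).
First, there are 2 components. They look like related sheets of one shape, so recover p as a whole.
Next, the degree is 2 — two nappes meeting at a single point; a quadric.
Next, symmetries: it's symmetric under z → −z, forcing even powers of z; rotational symmetry about the z-axis ⇒ p depends on x, y only through x² + y².
Next, checking where it meets the axes: it meets the z-axis at z = 0 (among the integer gridlines); a circular section at z = -1 has radius exactly 1; one y-axis crossing is at y = 0.
Finally, matching integer coefficients to the picture gives p.

x^2 + y^2 - z^2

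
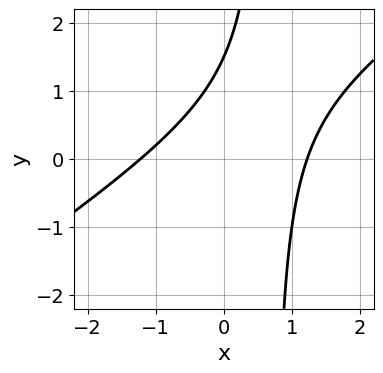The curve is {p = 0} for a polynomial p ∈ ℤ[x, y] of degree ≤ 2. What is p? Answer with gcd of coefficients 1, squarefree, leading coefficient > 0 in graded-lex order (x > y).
First, degree: the shape is more complex than any degree-1 curve, so deg p = 2.
Finally, solving for integer coefficients yields p as stated.

2*x^2 - 3*x*y + 2*y - 3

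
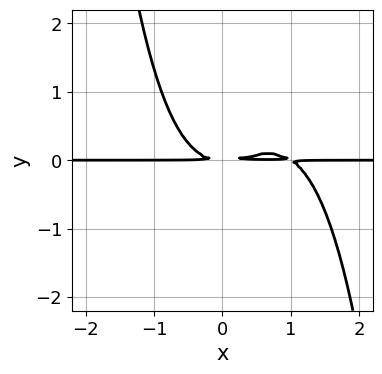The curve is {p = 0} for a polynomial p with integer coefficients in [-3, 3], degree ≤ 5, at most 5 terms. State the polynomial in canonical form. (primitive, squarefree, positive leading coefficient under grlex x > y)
2*x^3*y - 2*x^2*y + 3*y^2

deg p = 4. The shape is more complex than any degree-3 curve.
From the axis intercepts and sections: every point of the x-axis in the box is on the curve.
Assembling these constraints gives the stated polynomial.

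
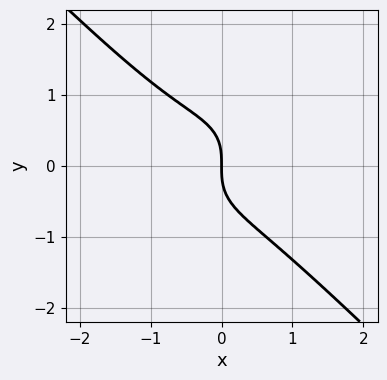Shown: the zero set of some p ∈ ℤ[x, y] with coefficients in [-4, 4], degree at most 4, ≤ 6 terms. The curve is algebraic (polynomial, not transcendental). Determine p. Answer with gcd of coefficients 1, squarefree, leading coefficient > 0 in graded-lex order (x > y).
3*x^3 + 3*y^3 + x^2 + 3*x

The degree is 3 — the shape is more complex than any degree-2 curve.
Reading off the gridlines: one x-axis crossing is at x = 0; one y-axis crossing is at y = 0.
These observations pin down the coefficients.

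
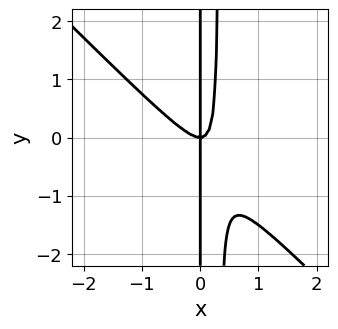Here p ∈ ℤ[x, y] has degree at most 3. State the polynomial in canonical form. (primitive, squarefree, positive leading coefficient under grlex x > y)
1. The degree is 3 — no degree-2 curve has this shape.
2. Checking where it meets the axes: it meets the x-axis at x = 0 (among the integer gridlines); every point of the y-axis in the box is on the curve.
3. Putting this together gives p.

3*x^3 + 3*x^2*y - x*y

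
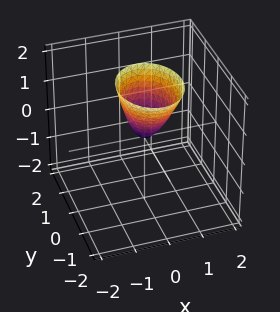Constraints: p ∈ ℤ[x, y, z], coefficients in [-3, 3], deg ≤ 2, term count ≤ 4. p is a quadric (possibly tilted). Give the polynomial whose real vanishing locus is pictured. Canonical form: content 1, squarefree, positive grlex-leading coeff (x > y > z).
3*x^2 + 2*y^2 + y*z - z

First, degree: the shape is more complex than any degree-1 surface, so deg p = 2.
Then, observable constraints: it crosses the z-axis at the gridline z = 0; it crosses the y-axis at the gridline y = 0; it meets the x-axis at x = 0 (among the integer gridlines).
Finally, solving for integer coefficients yields p as stated.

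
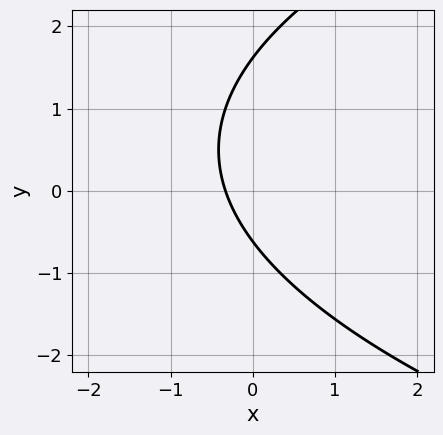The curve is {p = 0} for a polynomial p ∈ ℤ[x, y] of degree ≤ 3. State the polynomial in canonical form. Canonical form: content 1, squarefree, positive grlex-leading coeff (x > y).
y^2 - 3*x - y - 1

(a) The degree is 2 — a generic line meets the curve in up to 2 points.
(b) Solving for integer coefficients yields p as stated.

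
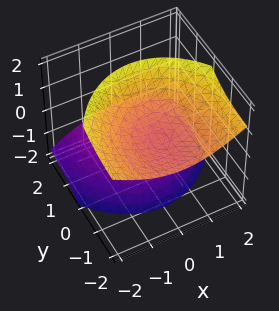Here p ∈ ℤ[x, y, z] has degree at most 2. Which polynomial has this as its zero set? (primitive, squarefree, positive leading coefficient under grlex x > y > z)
2*x^2 + y^2 + 3*y*z - 2*z^2 + 1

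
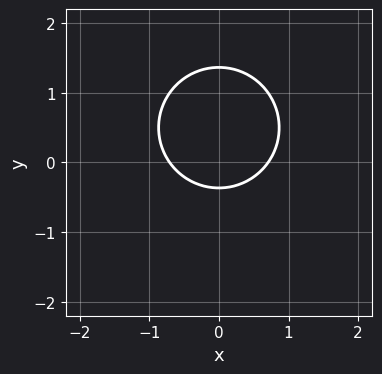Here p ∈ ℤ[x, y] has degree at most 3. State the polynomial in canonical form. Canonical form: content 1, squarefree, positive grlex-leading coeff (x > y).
2*x^2 + 2*y^2 - 2*y - 1

1. deg p = 2.
2. Symmetries: mirror symmetry x ↦ −x ⇒ only even powers of x.
3. Putting this together gives p.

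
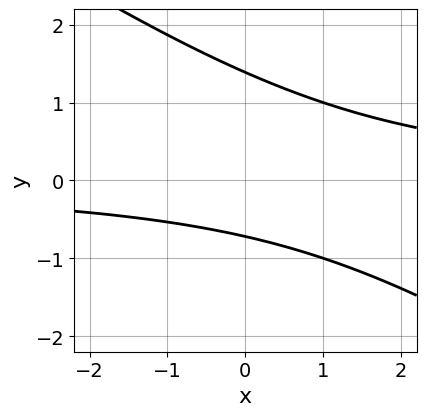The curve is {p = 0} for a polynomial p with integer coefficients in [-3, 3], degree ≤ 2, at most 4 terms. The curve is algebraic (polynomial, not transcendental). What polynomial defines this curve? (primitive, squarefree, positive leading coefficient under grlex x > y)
(a) The degree is 2 — no degree-1 curve has this shape.
(b) Reading off the gridlines: the curve avoids every integer x-axis point in the box.
(c) Matching integer coefficients to the picture gives p.

2*x*y + 3*y^2 - 2*y - 3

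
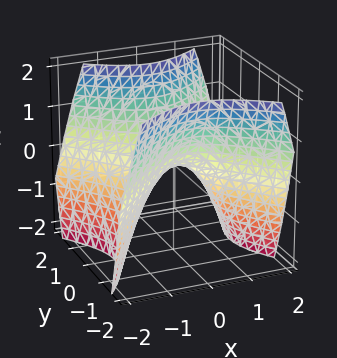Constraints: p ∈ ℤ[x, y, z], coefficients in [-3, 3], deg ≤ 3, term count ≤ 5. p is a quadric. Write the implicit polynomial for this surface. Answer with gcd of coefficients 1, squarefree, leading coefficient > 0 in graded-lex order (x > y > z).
Degree: a hyperbolic paraboloid; a quadric, so deg p = 2.
Symmetries: it's symmetric under y → −y, forcing even powers of y; the x ↦ −x reflection is a symmetry, so x appears only in even powers.
Against the integer gridlines: one z-axis crossing is at z = 0; it crosses the x-axis at the gridline x = 0; one y-axis crossing is at y = 0.
Together with the visible shape, these determine p as stated.

x^2 - y^2 + z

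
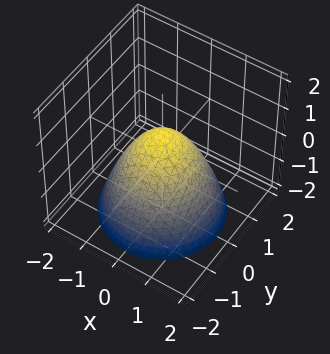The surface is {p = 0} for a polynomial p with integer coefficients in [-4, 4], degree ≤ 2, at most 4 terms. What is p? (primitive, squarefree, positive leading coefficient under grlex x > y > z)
3*x^2 + 3*y^2 + 3*z - 2

The degree is 2 — the shape is more complex than any degree-1 surface.
Symmetry: every cross-section ⟂ z is a circle, so x, y appear only via x² + y².
Checking where it meets the axes: a circular section at z = 0 has radius between 0 and 1.
Matching integer coefficients to the picture gives p.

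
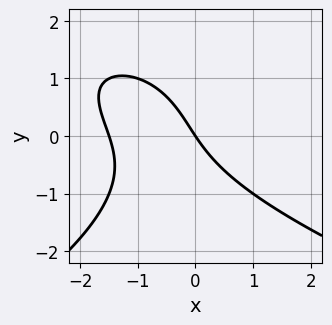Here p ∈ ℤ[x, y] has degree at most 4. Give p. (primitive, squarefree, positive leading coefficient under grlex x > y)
y^3 + 2*x^2 + 2*x*y + 3*x + 2*y

(a) The degree is 3 — no degree-2 curve has this shape.
(b) From the visible intercepts: it crosses the x-axis at the gridline x = 0; one y-axis crossing is at y = 0.
(c) The integer polynomial consistent with all of this is the stated p.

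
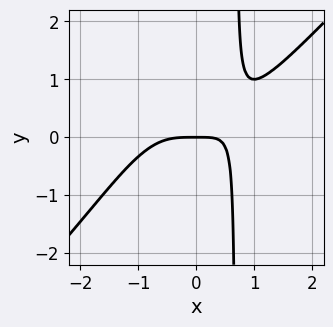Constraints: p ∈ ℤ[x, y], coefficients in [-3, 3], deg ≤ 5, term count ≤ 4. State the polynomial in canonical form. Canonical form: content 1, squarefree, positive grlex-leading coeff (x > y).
(a) Degree: a generic line meets the curve in up to 4 points, so deg p = 4.
(b) From the visible intercepts: one x-axis crossing is at x = 0; it crosses the y-axis at the gridline y = 0.
(c) Fitting integer coefficients to these (and the overall shape) gives p.

x^4 - x^3*y - x*y + y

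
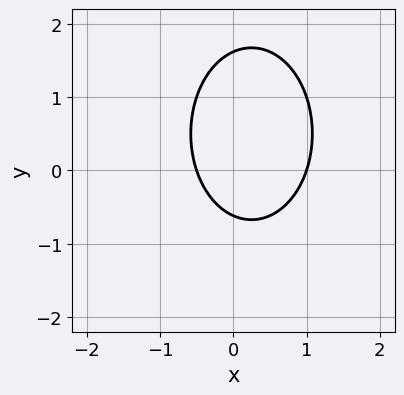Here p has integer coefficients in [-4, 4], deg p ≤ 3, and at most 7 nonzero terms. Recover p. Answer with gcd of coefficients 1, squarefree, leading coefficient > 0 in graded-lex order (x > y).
(a) deg p = 2.
(b) From the axis intercepts and sections: it meets the x-axis at x = 1 (among the integer gridlines).
(c) Together with the visible shape, these determine p as stated.

2*x^2 + y^2 - x - y - 1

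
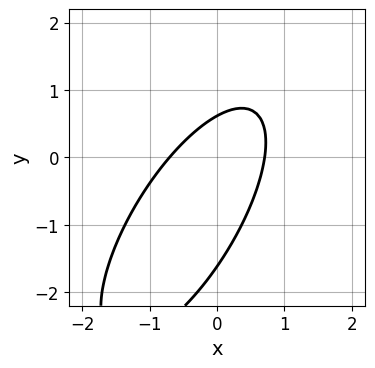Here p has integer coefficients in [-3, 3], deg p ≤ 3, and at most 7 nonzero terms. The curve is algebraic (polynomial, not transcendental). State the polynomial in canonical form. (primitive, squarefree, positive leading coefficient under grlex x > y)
2*x^2 - 2*x*y + y^2 + y - 1

1. Degree: no degree-1 curve has this shape, so deg p = 2.
2. Putting this together gives p.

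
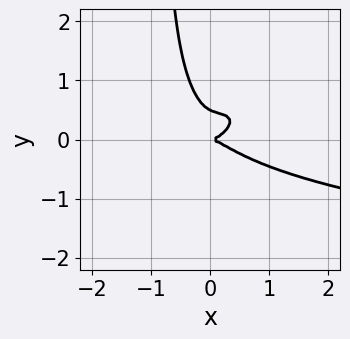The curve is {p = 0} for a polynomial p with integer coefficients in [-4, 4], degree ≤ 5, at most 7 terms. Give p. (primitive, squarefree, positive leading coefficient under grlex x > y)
2*x^2*y^2 - 2*x*y^3 - x^3 - 2*y^3 + y^2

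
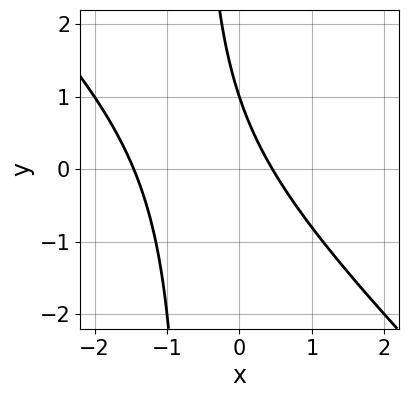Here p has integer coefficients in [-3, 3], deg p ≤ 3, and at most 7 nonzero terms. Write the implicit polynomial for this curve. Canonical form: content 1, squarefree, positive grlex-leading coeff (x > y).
First, degree: no degree-1 curve has this shape, so deg p = 2.
Next, against the integer gridlines: one y-axis crossing is at y = 1.
Finally, the integer polynomial consistent with all of this is the stated p.

3*x^2 + 3*x*y + 3*x + 2*y - 2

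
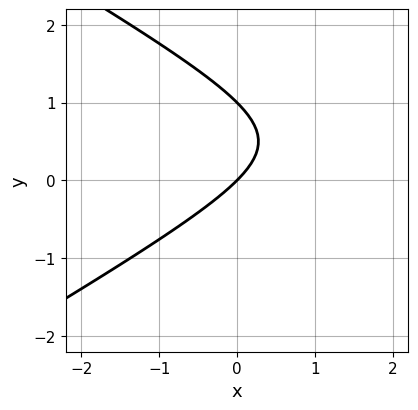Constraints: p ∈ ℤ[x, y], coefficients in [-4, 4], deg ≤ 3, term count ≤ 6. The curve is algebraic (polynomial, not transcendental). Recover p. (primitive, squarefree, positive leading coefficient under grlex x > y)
x^2 - 3*y^2 - 3*x + 3*y

The degree is 2 — a generic line meets the curve in up to 2 points.
Observable constraints: one x-axis crossing is at x = 0; among the integer gridlines, it crosses the y-axis at y ∈ {0, 1}.
Assembling these constraints gives the stated polynomial.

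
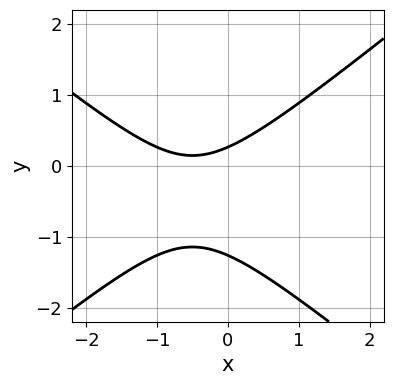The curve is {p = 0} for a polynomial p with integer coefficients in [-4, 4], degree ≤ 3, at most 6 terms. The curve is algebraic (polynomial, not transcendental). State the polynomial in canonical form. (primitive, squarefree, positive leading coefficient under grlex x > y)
2*x^2 - 3*y^2 + 2*x - 3*y + 1

(a) deg p = 2. No degree-1 curve has this shape.
(b) Against the integer gridlines: it misses every integer gridline on the x-axis.
(c) These observations pin down the coefficients.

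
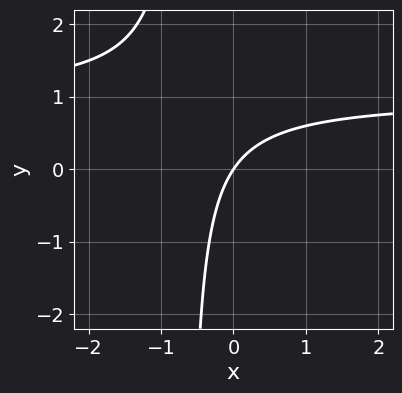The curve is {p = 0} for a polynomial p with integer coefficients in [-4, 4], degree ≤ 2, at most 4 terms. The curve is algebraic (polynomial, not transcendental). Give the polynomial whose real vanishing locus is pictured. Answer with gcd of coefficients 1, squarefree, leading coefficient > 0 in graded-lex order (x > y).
1. The degree is 2 — the shape is more complex than any degree-1 curve.
2. Observable constraints: it crosses the x-axis at the gridline x = 0; one y-axis crossing is at y = 0.
3. Solving for integer coefficients yields p as stated.

3*x*y - 3*x + 2*y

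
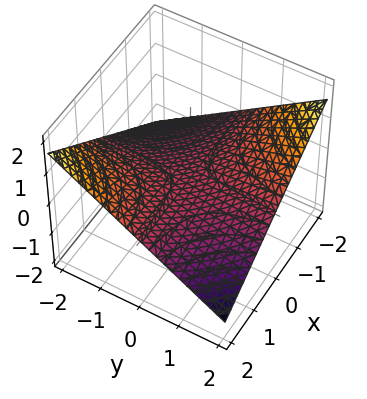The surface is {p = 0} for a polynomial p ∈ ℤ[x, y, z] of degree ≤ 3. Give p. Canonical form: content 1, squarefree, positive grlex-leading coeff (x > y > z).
x*y + 3*z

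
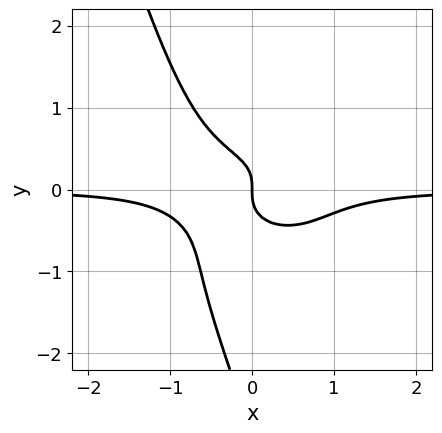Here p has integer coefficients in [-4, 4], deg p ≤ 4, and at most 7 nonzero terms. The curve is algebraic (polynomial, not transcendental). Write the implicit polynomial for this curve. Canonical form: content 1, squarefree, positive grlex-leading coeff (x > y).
3*x^3*y + 3*x*y^3 + y^4 + 3*y^3 + x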